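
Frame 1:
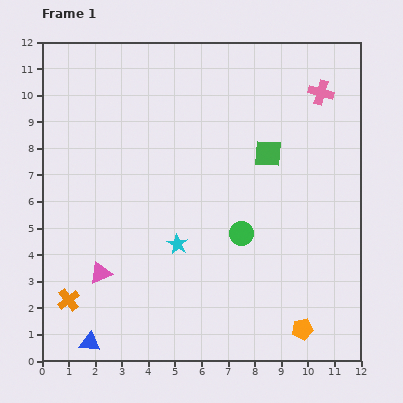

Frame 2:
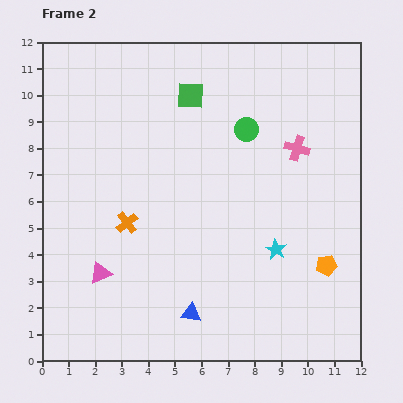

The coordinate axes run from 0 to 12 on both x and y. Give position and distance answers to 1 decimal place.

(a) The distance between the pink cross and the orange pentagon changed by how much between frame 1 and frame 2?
-4.4

Distance in frame 1: 8.9. Distance in frame 2: 4.5.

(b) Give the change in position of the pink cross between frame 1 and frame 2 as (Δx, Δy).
(-0.9, -2.1)

The pink cross was at (10.5, 10.1) in frame 1 and (9.6, 8.0) in frame 2.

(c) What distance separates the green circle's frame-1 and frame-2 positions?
3.9

The green circle moved from (7.5, 4.8) to (7.7, 8.7), a distance of √(0.2² + 3.9²) ≈ 3.9.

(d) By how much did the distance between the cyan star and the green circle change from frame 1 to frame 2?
+2.2

Distance in frame 1: 2.4. Distance in frame 2: 4.6.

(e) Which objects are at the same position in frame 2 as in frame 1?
the pink triangle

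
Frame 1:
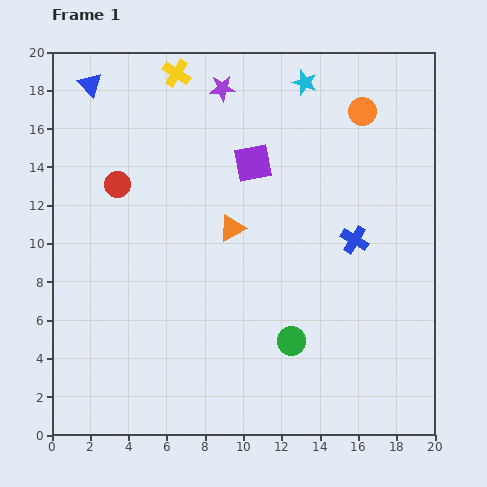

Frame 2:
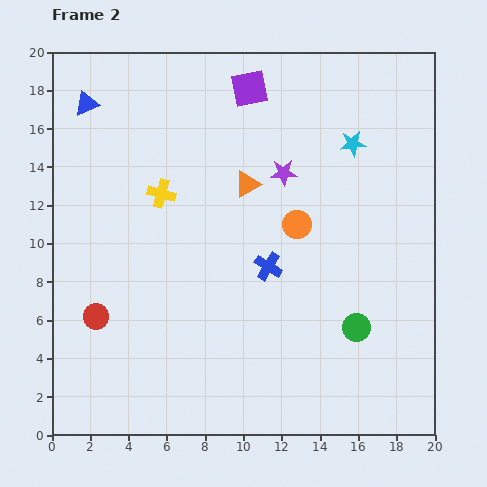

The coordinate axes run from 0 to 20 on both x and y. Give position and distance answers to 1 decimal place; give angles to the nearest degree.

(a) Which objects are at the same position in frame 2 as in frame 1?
none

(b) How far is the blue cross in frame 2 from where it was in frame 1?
4.7

The blue cross moved from (15.8, 10.2) to (11.3, 8.8), a distance of √(4.5² + 1.4²) ≈ 4.7.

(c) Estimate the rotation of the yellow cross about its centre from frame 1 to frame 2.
18° counter-clockwise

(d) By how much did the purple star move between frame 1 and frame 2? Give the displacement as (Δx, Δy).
(3.2, -4.4)

The purple star was at (8.9, 18.1) in frame 1 and (12.1, 13.7) in frame 2.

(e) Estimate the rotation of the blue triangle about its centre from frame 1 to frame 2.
52° clockwise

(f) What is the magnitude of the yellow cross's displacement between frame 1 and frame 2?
6.4

The yellow cross moved from (6.5, 18.9) to (5.7, 12.6), a distance of √(0.8² + 6.3²) ≈ 6.4.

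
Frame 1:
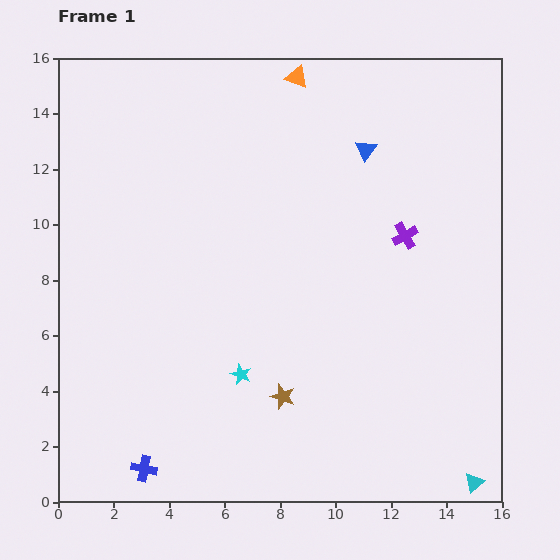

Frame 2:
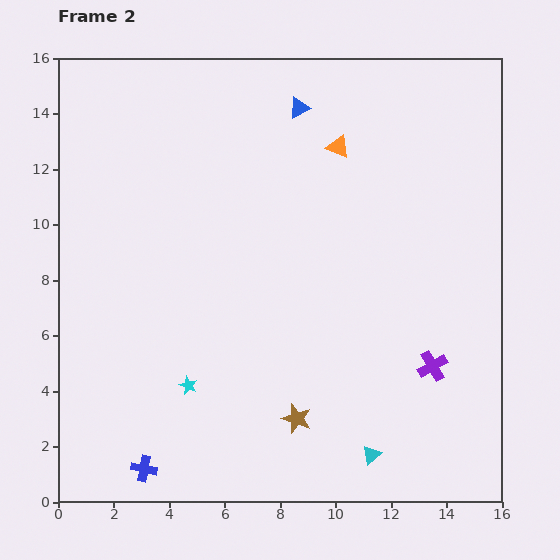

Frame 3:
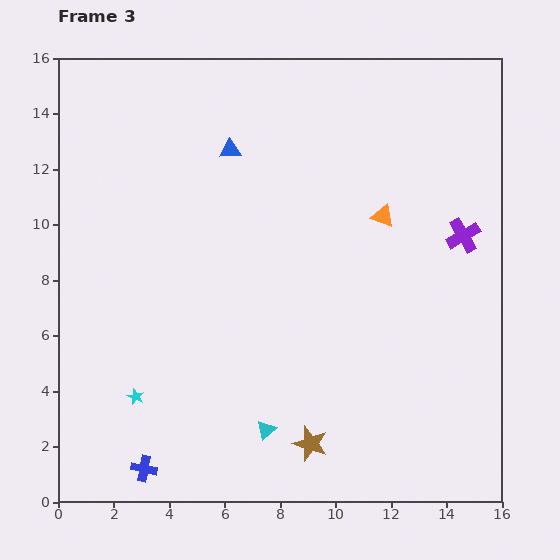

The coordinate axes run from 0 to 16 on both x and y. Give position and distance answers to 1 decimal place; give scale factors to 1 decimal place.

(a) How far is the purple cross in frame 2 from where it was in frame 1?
4.8

The purple cross moved from (12.5, 9.6) to (13.5, 4.9), a distance of √(1.0² + 4.7²) ≈ 4.8.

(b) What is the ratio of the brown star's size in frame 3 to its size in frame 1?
1.4×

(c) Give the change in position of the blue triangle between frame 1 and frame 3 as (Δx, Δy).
(-4.9, 0.0)

The blue triangle was at (11.1, 12.7) in frame 1 and (6.2, 12.7) in frame 3.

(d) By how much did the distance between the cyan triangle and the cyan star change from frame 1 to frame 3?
-4.4

Distance in frame 1: 9.3. Distance in frame 3: 4.9.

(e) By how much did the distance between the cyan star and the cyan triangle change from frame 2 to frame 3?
-2.2

Distance in frame 2: 7.1. Distance in frame 3: 4.9.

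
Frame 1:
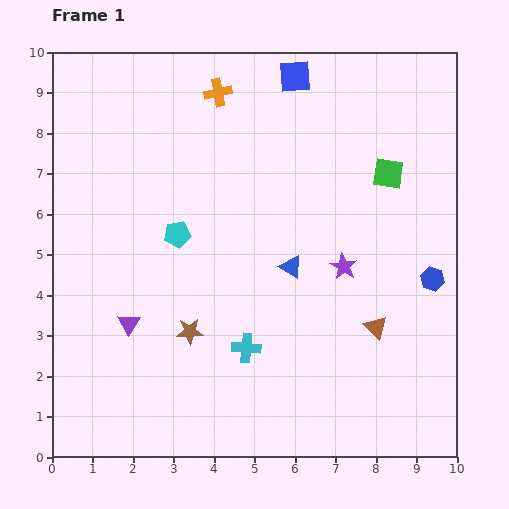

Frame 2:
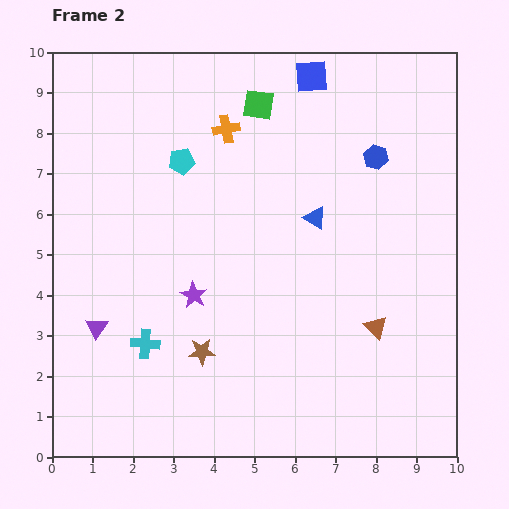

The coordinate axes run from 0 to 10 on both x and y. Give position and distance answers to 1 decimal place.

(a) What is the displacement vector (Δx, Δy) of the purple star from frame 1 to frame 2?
(-3.7, -0.7)

The purple star was at (7.2, 4.7) in frame 1 and (3.5, 4.0) in frame 2.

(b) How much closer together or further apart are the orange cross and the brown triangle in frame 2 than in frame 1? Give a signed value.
-0.9

Distance in frame 1: 7.0. Distance in frame 2: 6.1.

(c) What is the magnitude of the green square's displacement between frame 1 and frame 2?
3.6

The green square moved from (8.3, 7.0) to (5.1, 8.7), a distance of √(3.2² + 1.7²) ≈ 3.6.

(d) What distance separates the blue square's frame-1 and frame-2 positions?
0.4

The blue square moved from (6.0, 9.4) to (6.4, 9.4), a distance of √(0.4² + 0.0²) ≈ 0.4.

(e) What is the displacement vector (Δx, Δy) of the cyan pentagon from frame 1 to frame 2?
(0.1, 1.8)

The cyan pentagon was at (3.1, 5.5) in frame 1 and (3.2, 7.3) in frame 2.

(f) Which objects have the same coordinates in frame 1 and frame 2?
the brown triangle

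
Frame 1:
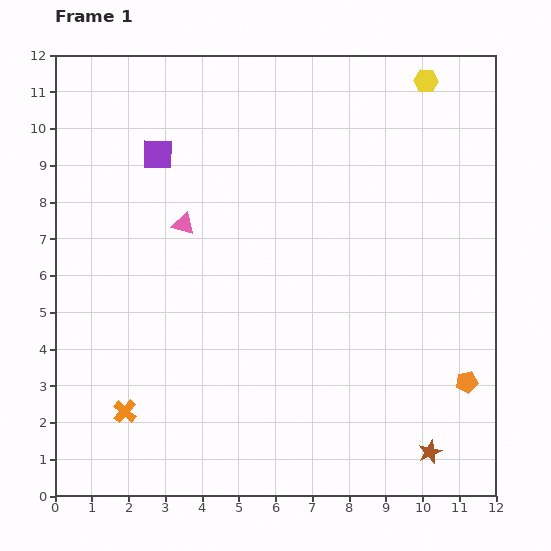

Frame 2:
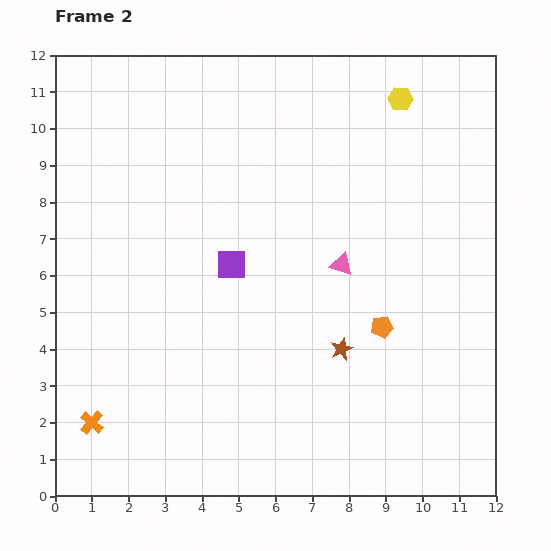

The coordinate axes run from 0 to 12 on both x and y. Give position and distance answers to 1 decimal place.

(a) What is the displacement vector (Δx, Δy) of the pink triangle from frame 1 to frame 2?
(4.3, -1.1)

The pink triangle was at (3.5, 7.4) in frame 1 and (7.8, 6.3) in frame 2.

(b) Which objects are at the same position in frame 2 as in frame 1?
none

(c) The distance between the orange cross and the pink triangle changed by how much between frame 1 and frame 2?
+2.7

Distance in frame 1: 5.3. Distance in frame 2: 8.0.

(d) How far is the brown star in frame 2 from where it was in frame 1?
3.7

The brown star moved from (10.2, 1.2) to (7.8, 4.0), a distance of √(2.4² + 2.8²) ≈ 3.7.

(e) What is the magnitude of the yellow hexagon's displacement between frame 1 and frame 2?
0.9

The yellow hexagon moved from (10.1, 11.3) to (9.4, 10.8), a distance of √(0.7² + 0.5²) ≈ 0.9.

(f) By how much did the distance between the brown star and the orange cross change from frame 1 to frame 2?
-1.3

Distance in frame 1: 8.4. Distance in frame 2: 7.1.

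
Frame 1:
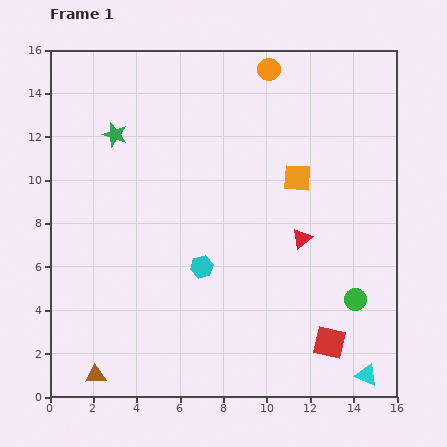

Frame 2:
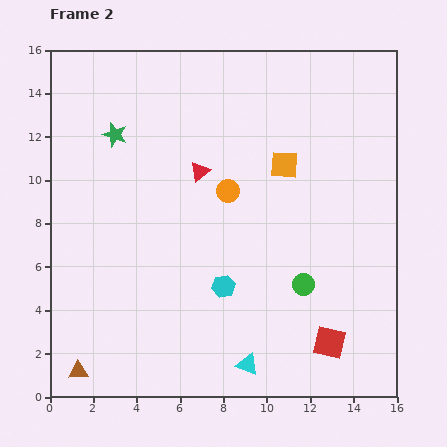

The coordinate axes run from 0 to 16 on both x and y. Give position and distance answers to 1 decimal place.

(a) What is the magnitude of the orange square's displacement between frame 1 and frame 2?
0.8

The orange square moved from (11.4, 10.1) to (10.8, 10.7), a distance of √(0.6² + 0.6²) ≈ 0.8.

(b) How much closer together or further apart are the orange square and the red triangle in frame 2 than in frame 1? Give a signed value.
+1.1

Distance in frame 1: 2.8. Distance in frame 2: 3.9.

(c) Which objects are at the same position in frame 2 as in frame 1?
the green star, the red square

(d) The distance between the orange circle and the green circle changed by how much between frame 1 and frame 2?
-5.8

Distance in frame 1: 11.3. Distance in frame 2: 5.5.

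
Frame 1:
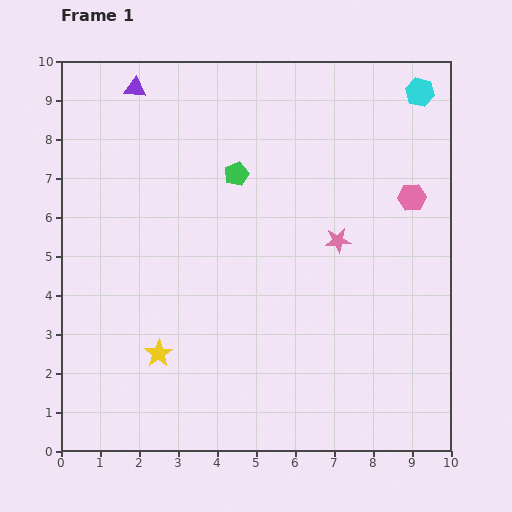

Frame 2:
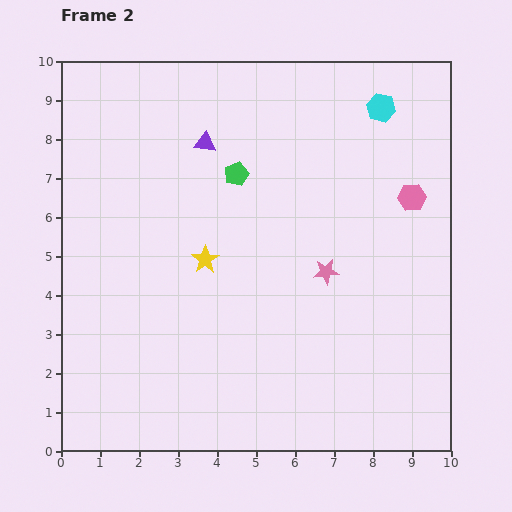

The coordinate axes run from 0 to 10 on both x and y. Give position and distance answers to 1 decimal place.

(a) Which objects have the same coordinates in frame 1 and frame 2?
the green pentagon, the pink hexagon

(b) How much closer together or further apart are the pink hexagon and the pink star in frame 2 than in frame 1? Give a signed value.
+0.7

Distance in frame 1: 2.2. Distance in frame 2: 2.9.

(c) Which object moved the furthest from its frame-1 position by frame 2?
the yellow star

(moved 2.7; next 2.3)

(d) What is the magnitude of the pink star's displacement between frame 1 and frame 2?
0.9

The pink star moved from (7.1, 5.4) to (6.8, 4.6), a distance of √(0.3² + 0.8²) ≈ 0.9.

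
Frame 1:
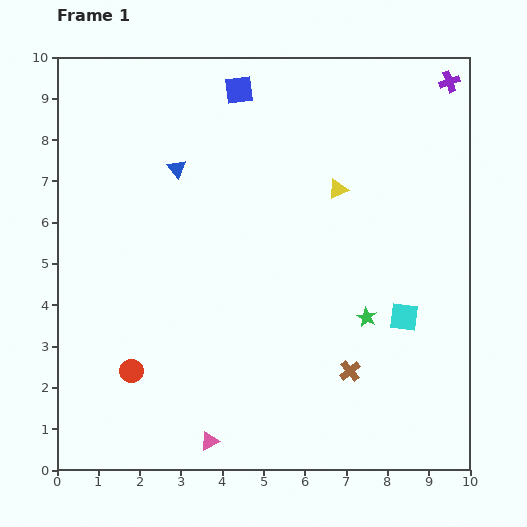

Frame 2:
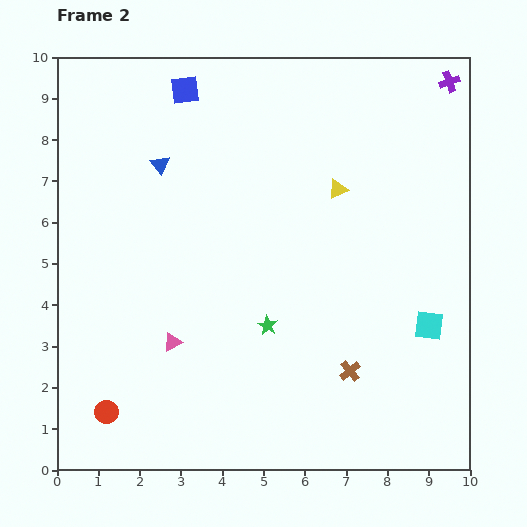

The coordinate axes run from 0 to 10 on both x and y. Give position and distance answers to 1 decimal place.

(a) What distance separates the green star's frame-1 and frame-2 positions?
2.4

The green star moved from (7.5, 3.7) to (5.1, 3.5), a distance of √(2.4² + 0.2²) ≈ 2.4.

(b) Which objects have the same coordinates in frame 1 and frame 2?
the brown cross, the purple cross, the yellow triangle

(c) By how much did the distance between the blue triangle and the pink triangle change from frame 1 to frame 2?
-2.3

Distance in frame 1: 6.6. Distance in frame 2: 4.3.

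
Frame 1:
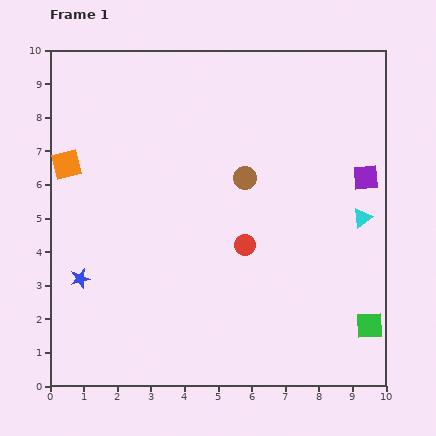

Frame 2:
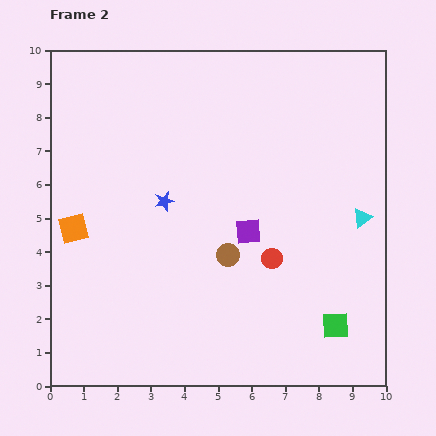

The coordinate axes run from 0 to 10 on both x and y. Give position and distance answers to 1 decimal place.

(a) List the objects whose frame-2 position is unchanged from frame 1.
the cyan triangle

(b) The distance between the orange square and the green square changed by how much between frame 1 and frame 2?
-1.9

Distance in frame 1: 10.2. Distance in frame 2: 8.3.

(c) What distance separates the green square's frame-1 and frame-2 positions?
1.0

The green square moved from (9.5, 1.8) to (8.5, 1.8), a distance of √(1.0² + 0.0²) ≈ 1.0.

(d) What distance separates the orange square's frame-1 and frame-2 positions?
1.9

The orange square moved from (0.5, 6.6) to (0.7, 4.7), a distance of √(0.2² + 1.9²) ≈ 1.9.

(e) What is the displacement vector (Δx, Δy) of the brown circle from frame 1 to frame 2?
(-0.5, -2.3)

The brown circle was at (5.8, 6.2) in frame 1 and (5.3, 3.9) in frame 2.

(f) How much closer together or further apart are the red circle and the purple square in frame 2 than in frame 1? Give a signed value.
-3.0

Distance in frame 1: 4.1. Distance in frame 2: 1.1.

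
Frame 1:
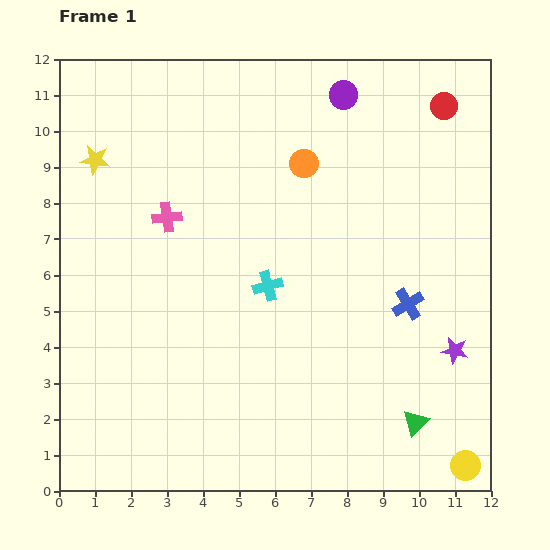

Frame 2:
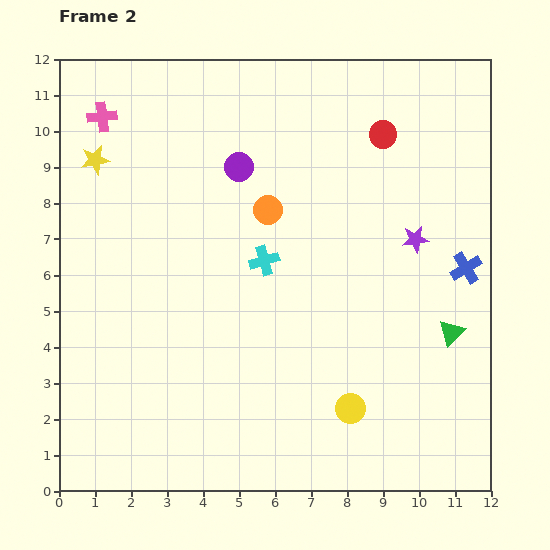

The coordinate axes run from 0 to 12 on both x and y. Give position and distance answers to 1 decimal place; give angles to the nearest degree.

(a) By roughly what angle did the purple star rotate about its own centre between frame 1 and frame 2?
18° counter-clockwise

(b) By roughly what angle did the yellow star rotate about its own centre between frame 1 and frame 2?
20° counter-clockwise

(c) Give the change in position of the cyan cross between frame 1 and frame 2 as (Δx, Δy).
(-0.1, 0.7)

The cyan cross was at (5.8, 5.7) in frame 1 and (5.7, 6.4) in frame 2.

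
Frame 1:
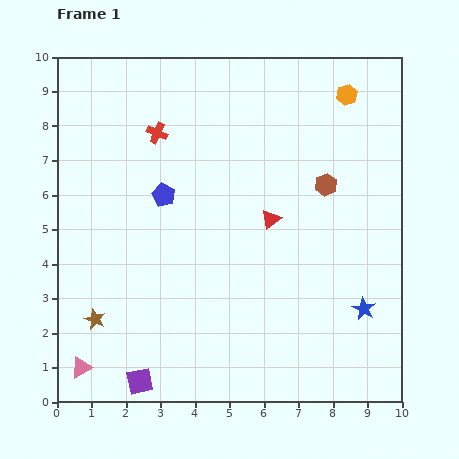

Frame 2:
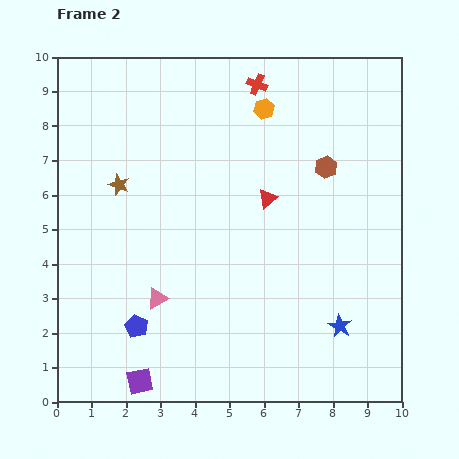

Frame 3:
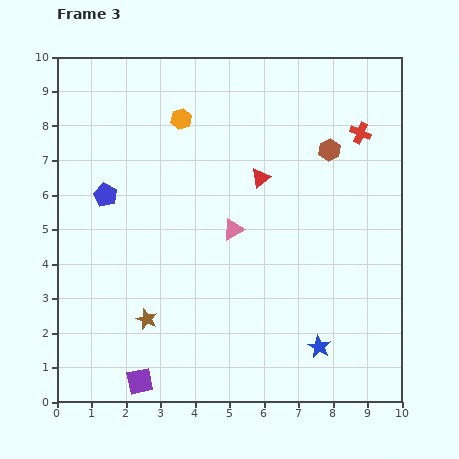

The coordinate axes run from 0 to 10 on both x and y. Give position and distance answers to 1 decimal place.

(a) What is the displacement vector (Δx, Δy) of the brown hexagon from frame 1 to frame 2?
(0.0, 0.5)

The brown hexagon was at (7.8, 6.3) in frame 1 and (7.8, 6.8) in frame 2.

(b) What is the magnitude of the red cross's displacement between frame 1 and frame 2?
3.2

The red cross moved from (2.9, 7.8) to (5.8, 9.2), a distance of √(2.9² + 1.4²) ≈ 3.2.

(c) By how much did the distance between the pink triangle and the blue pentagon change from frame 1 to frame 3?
-1.7

Distance in frame 1: 5.5. Distance in frame 3: 3.8.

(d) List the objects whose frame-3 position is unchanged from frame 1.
the purple square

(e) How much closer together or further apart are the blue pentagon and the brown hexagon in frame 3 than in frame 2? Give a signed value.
-0.6

Distance in frame 2: 7.2. Distance in frame 3: 6.6.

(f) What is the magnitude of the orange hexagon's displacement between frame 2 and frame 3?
2.4

The orange hexagon moved from (6.0, 8.5) to (3.6, 8.2), a distance of √(2.4² + 0.3²) ≈ 2.4.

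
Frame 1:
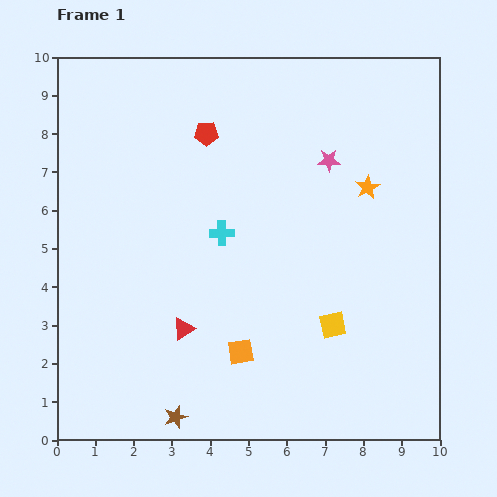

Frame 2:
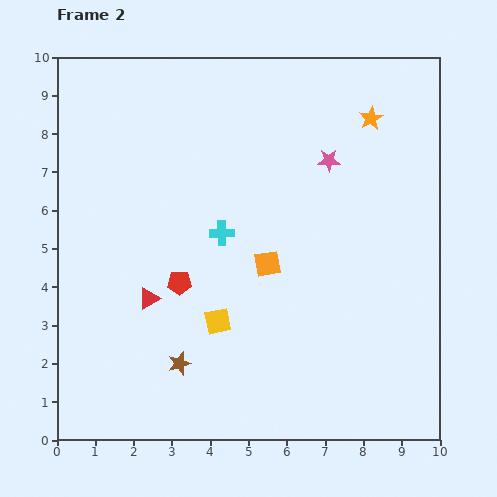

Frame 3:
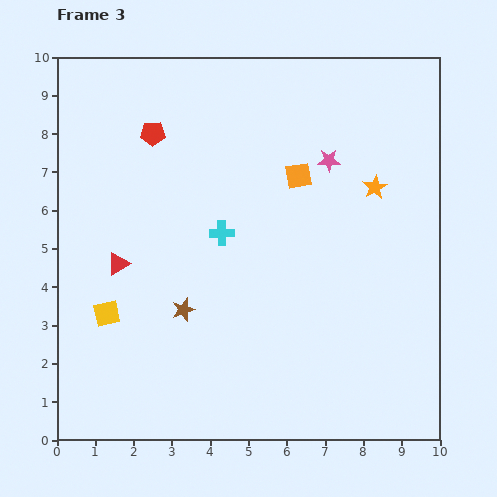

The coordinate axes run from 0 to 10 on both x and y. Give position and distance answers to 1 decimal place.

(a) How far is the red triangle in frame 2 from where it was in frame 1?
1.2

The red triangle moved from (3.3, 2.9) to (2.4, 3.7), a distance of √(0.9² + 0.8²) ≈ 1.2.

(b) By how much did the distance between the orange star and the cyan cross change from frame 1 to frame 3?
+0.2

Distance in frame 1: 4.0. Distance in frame 3: 4.2.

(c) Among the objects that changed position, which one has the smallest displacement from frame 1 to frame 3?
the orange star

(moved 0.2)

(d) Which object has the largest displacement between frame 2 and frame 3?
the red pentagon

(moved 4.0; next 2.9)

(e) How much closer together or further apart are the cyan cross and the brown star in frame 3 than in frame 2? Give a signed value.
-1.4

Distance in frame 2: 3.6. Distance in frame 3: 2.2.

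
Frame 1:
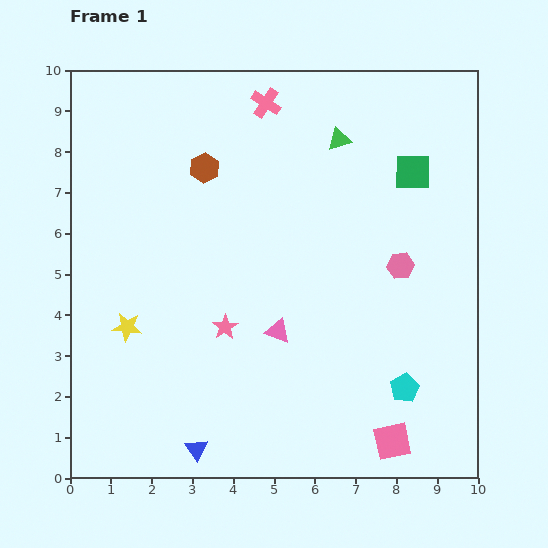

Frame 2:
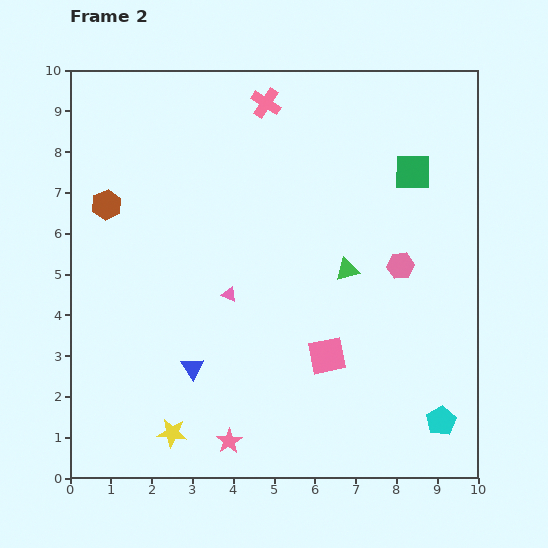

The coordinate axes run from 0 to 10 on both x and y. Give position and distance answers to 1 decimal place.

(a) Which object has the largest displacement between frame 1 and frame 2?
the green triangle

(moved 3.2; next 2.8)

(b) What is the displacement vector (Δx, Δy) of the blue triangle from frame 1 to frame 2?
(-0.1, 2.0)

The blue triangle was at (3.1, 0.7) in frame 1 and (3.0, 2.7) in frame 2.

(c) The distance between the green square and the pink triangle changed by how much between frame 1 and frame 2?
+0.3

Distance in frame 1: 5.1. Distance in frame 2: 5.4.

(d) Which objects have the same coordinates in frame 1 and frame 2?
the pink hexagon, the pink cross, the green square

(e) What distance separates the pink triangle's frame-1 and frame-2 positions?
1.5

The pink triangle moved from (5.1, 3.6) to (3.9, 4.5), a distance of √(1.2² + 0.9²) ≈ 1.5.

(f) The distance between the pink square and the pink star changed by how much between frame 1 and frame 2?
-1.8

Distance in frame 1: 5.0. Distance in frame 2: 3.2.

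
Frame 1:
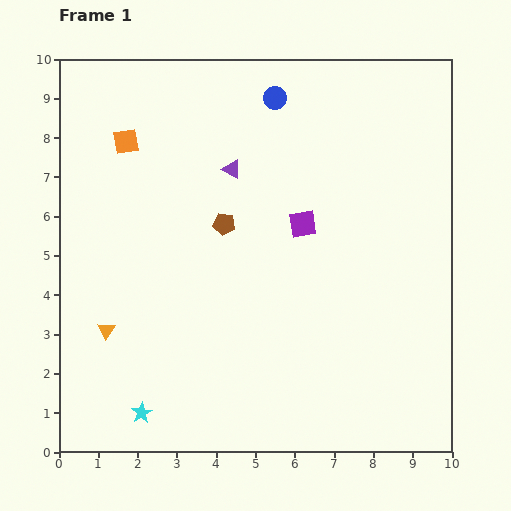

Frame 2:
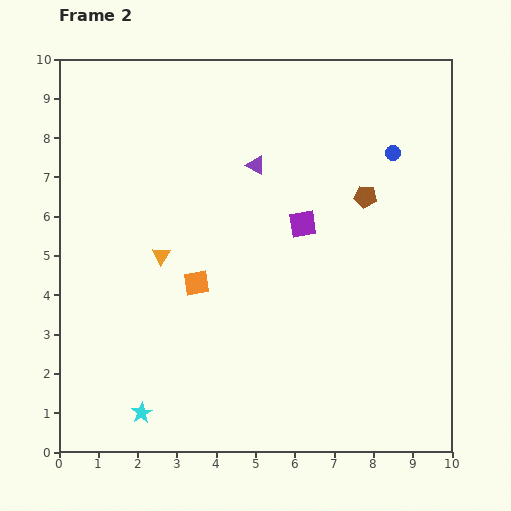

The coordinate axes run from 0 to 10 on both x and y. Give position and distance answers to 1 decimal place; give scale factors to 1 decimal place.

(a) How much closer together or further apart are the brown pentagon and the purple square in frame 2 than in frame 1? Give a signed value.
-0.3

Distance in frame 1: 2.0. Distance in frame 2: 1.7.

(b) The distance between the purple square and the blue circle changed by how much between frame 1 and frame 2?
-0.4

Distance in frame 1: 3.3. Distance in frame 2: 2.9.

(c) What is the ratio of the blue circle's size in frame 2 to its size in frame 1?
0.7×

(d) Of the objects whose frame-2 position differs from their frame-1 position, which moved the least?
the purple triangle

(moved 0.6)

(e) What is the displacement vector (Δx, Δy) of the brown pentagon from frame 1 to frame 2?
(3.6, 0.7)

The brown pentagon was at (4.2, 5.8) in frame 1 and (7.8, 6.5) in frame 2.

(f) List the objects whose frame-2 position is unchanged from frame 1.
the purple square, the cyan star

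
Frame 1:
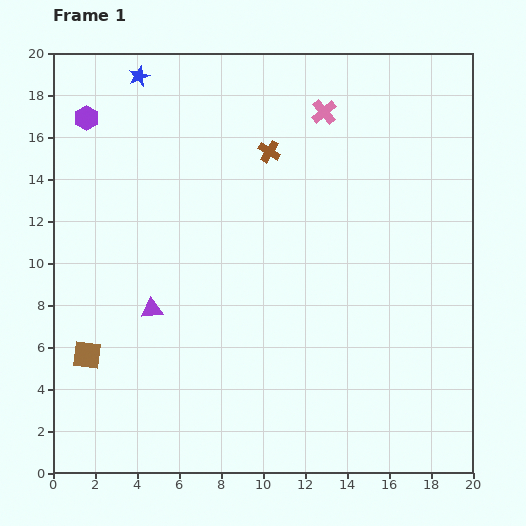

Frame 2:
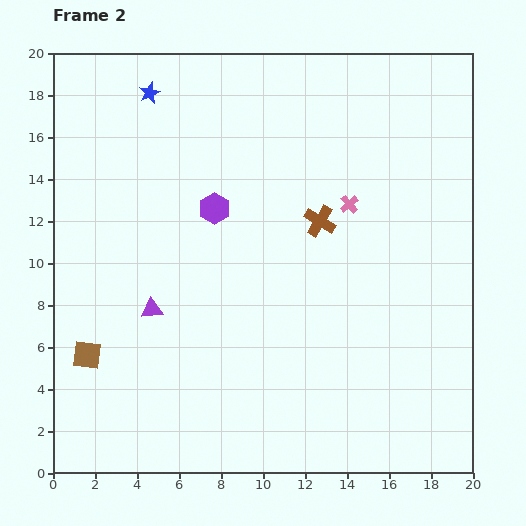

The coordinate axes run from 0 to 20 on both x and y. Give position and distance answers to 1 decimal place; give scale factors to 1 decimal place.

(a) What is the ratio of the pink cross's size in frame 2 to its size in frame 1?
0.7×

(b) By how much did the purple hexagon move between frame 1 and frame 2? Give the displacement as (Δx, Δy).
(6.1, -4.3)

The purple hexagon was at (1.6, 16.9) in frame 1 and (7.7, 12.6) in frame 2.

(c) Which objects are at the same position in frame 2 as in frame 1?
the purple triangle, the brown square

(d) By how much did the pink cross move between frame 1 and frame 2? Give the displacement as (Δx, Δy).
(1.2, -4.4)

The pink cross was at (12.9, 17.2) in frame 1 and (14.1, 12.8) in frame 2.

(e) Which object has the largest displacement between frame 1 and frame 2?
the purple hexagon

(moved 7.5; next 4.6)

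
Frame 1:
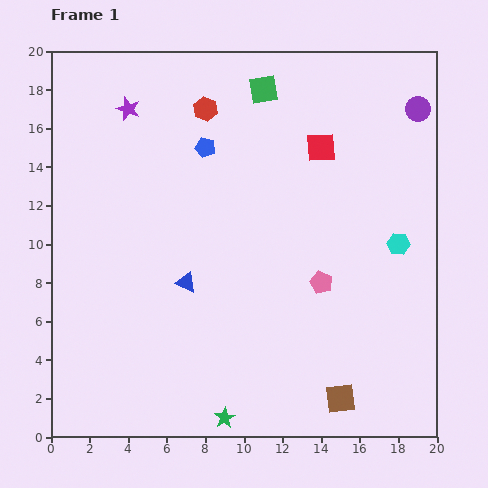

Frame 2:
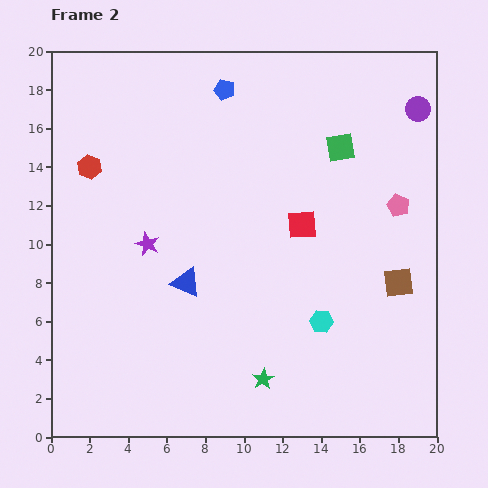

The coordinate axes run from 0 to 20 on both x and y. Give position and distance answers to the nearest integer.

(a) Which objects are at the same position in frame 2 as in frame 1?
the blue triangle, the purple circle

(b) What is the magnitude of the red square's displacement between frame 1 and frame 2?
4

The red square moved from (14, 15) to (13, 11), a distance of √(1² + 4²) ≈ 4.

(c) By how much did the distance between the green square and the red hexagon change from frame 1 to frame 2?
+10

Distance in frame 1: 3. Distance in frame 2: 13.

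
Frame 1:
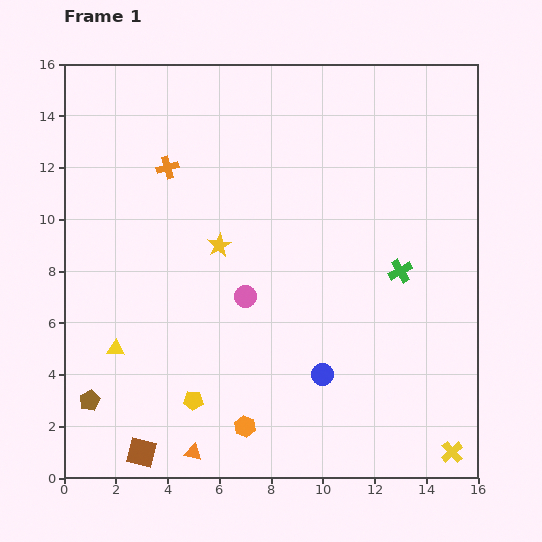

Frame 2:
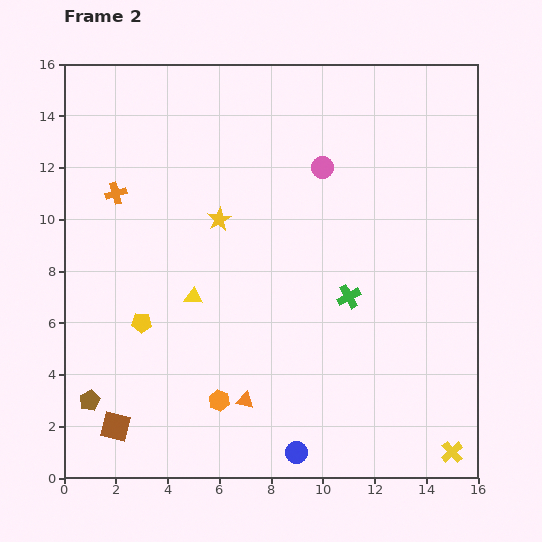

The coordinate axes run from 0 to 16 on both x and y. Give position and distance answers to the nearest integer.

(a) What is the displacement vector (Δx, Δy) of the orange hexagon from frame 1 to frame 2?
(-1, 1)

The orange hexagon was at (7, 2) in frame 1 and (6, 3) in frame 2.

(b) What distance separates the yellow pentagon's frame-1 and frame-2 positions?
4

The yellow pentagon moved from (5, 3) to (3, 6), a distance of √(2² + 3²) ≈ 4.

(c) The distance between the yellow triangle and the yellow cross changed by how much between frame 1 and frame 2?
-2

Distance in frame 1: 14. Distance in frame 2: 12.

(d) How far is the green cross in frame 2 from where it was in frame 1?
2

The green cross moved from (13, 8) to (11, 7), a distance of √(2² + 1²) ≈ 2.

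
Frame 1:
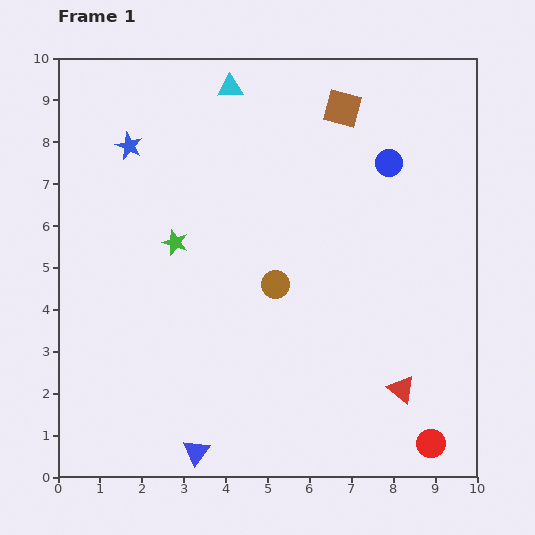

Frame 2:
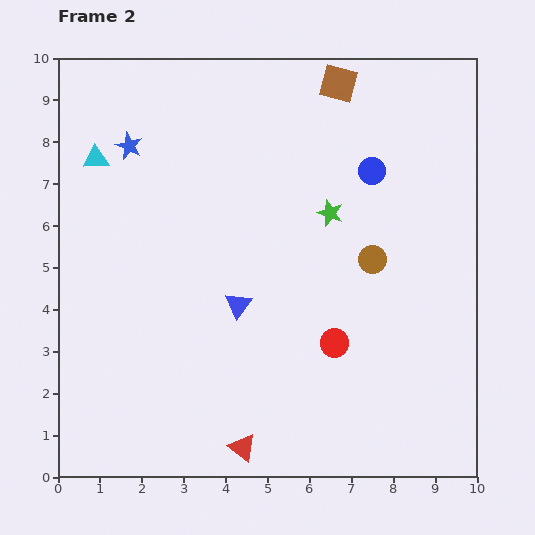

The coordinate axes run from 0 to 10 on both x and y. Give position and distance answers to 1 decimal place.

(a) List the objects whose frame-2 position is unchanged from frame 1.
the blue star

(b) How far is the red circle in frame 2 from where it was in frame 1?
3.3

The red circle moved from (8.9, 0.8) to (6.6, 3.2), a distance of √(2.3² + 2.4²) ≈ 3.3.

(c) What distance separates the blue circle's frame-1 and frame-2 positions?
0.4

The blue circle moved from (7.9, 7.5) to (7.5, 7.3), a distance of √(0.4² + 0.2²) ≈ 0.4.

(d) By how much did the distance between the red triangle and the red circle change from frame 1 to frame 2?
+1.8

Distance in frame 1: 1.5. Distance in frame 2: 3.3.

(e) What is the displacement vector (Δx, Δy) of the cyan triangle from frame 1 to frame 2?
(-3.2, -1.7)

The cyan triangle was at (4.1, 9.3) in frame 1 and (0.9, 7.6) in frame 2.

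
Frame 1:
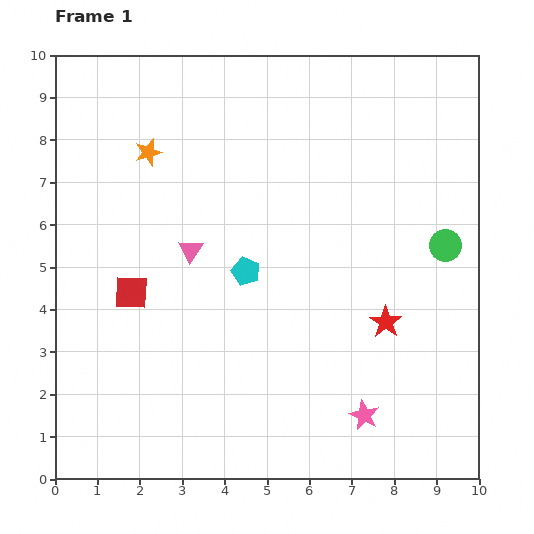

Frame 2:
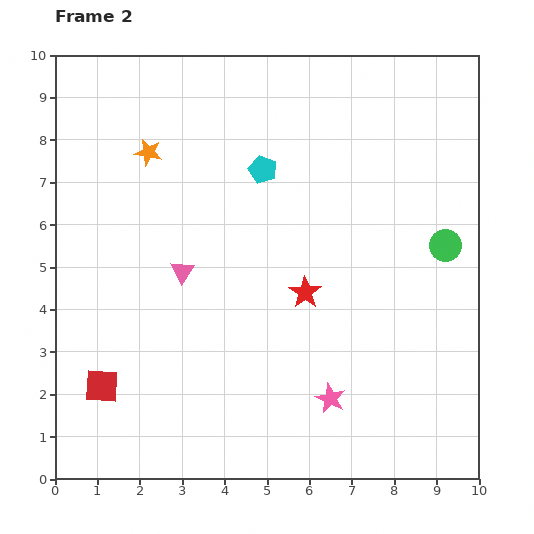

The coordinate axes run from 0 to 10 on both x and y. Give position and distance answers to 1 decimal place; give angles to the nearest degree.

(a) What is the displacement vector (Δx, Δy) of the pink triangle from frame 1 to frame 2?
(-0.2, -0.5)

The pink triangle was at (3.2, 5.4) in frame 1 and (3.0, 4.9) in frame 2.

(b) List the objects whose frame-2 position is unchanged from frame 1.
the orange star, the green circle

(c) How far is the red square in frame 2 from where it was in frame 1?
2.3

The red square moved from (1.8, 4.4) to (1.1, 2.2), a distance of √(0.7² + 2.2²) ≈ 2.3.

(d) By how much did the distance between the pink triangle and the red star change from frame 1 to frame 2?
-2.0

Distance in frame 1: 4.9. Distance in frame 2: 2.9.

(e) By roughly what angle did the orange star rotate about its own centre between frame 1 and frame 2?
27° clockwise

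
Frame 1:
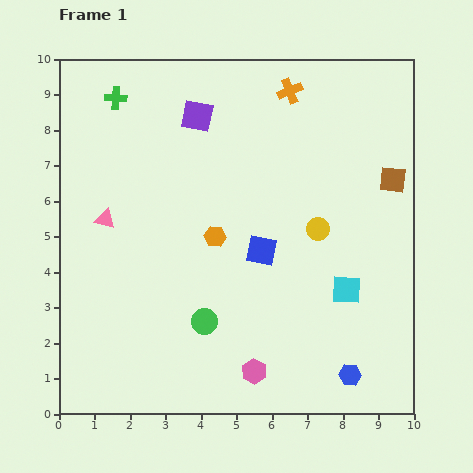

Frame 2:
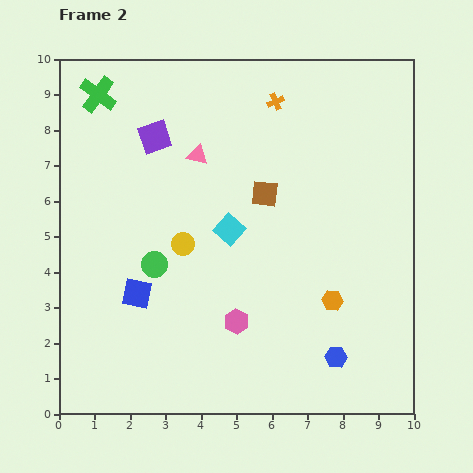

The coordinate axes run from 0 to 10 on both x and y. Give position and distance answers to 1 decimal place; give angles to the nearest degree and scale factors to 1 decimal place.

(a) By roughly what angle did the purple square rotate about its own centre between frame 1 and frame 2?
31° counter-clockwise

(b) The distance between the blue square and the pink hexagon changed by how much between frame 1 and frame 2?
-0.5

Distance in frame 1: 3.4. Distance in frame 2: 2.9.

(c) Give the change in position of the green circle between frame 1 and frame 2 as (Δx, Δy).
(-1.4, 1.6)

The green circle was at (4.1, 2.6) in frame 1 and (2.7, 4.2) in frame 2.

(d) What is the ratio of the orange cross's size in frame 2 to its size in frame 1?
0.7×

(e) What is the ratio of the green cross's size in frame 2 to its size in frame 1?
1.7×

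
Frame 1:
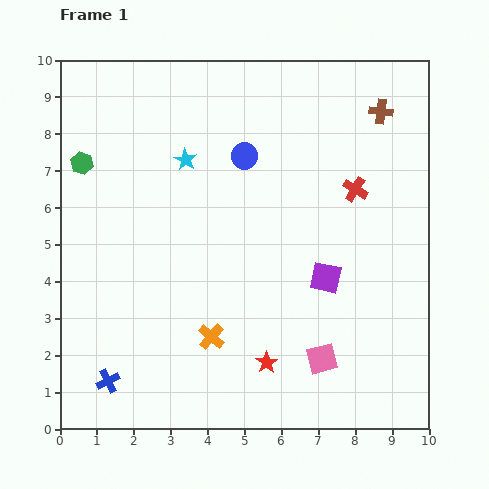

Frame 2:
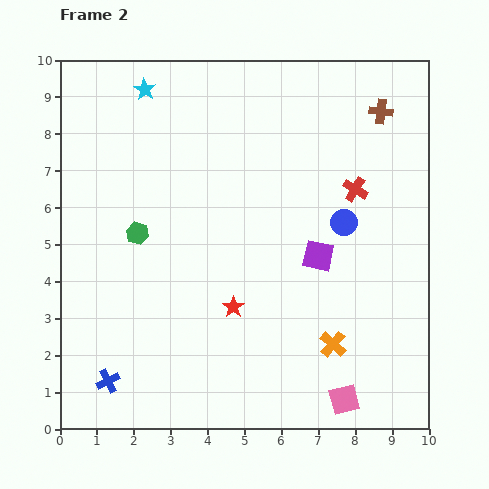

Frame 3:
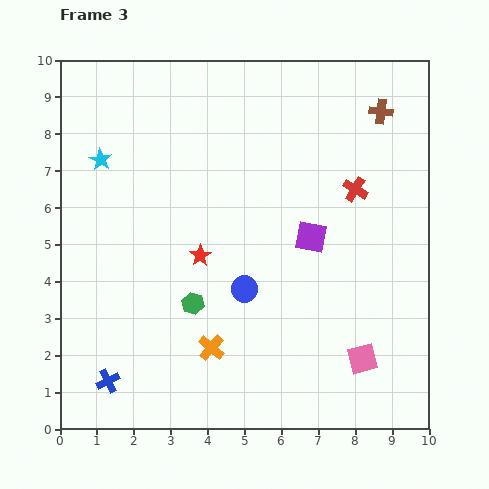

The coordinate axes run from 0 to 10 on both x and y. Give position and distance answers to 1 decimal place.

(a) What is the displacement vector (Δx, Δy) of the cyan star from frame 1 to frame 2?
(-1.1, 1.9)

The cyan star was at (3.4, 7.3) in frame 1 and (2.3, 9.2) in frame 2.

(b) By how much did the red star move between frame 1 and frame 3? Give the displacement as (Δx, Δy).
(-1.8, 2.9)

The red star was at (5.6, 1.8) in frame 1 and (3.8, 4.7) in frame 3.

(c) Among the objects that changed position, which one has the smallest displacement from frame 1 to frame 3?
the orange cross

(moved 0.3)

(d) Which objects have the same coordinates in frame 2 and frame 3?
the red cross, the blue cross, the brown cross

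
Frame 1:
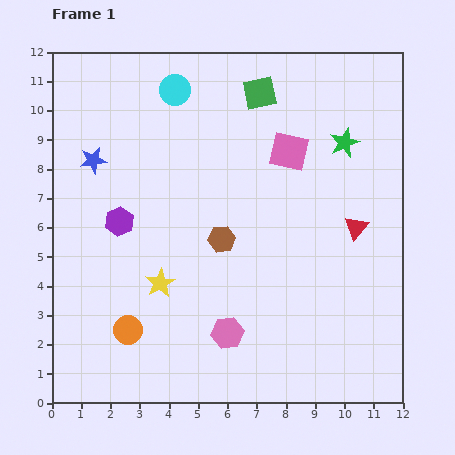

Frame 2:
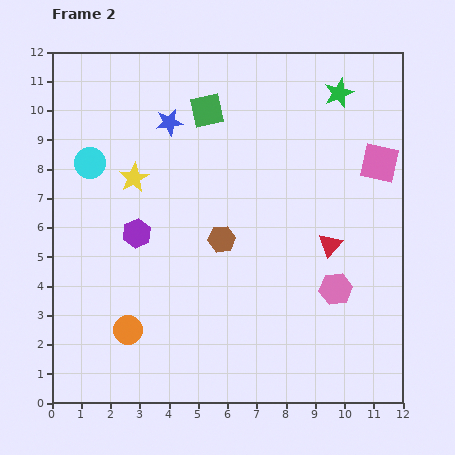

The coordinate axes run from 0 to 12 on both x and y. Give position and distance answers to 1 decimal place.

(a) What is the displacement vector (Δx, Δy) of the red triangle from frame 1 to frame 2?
(-0.9, -0.6)

The red triangle was at (10.4, 6.0) in frame 1 and (9.5, 5.4) in frame 2.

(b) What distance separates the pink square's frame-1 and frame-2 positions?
3.1

The pink square moved from (8.1, 8.6) to (11.2, 8.2), a distance of √(3.1² + 0.4²) ≈ 3.1.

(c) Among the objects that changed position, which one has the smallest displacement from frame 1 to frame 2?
the purple hexagon

(moved 0.7)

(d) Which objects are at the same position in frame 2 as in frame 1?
the orange circle, the brown hexagon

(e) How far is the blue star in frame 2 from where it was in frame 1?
2.9

The blue star moved from (1.4, 8.3) to (4.0, 9.6), a distance of √(2.6² + 1.3²) ≈ 2.9.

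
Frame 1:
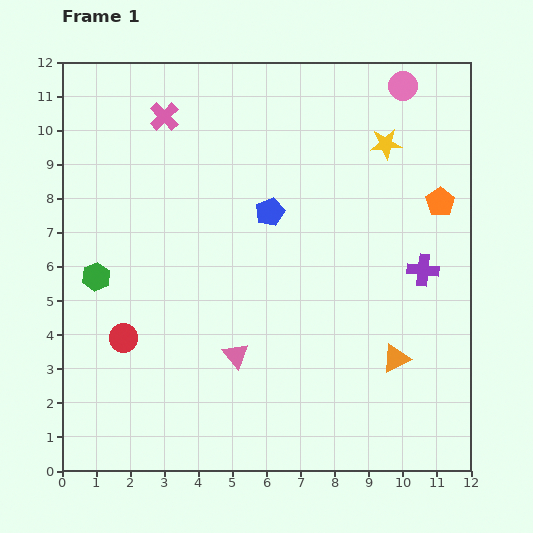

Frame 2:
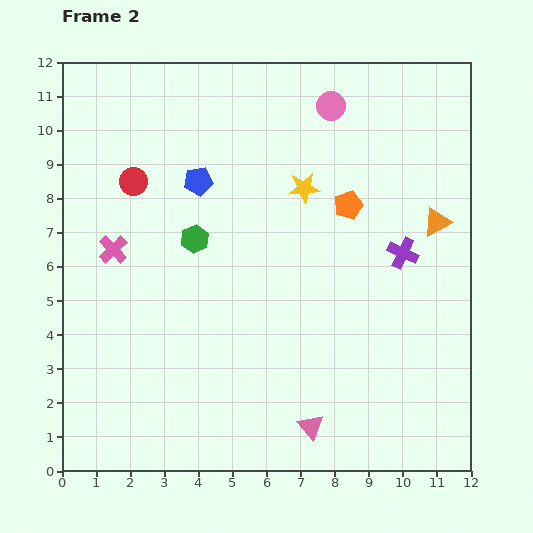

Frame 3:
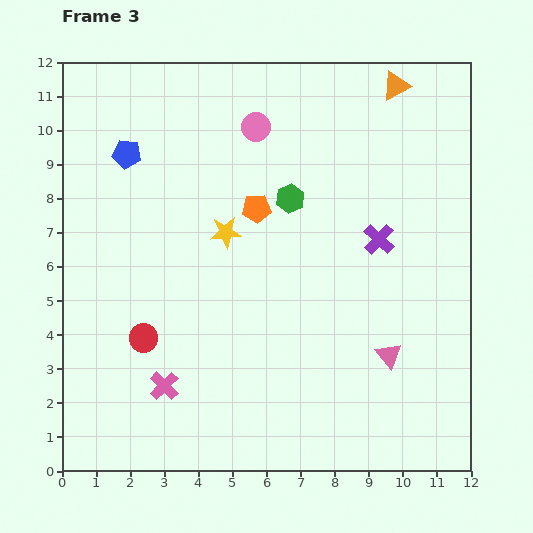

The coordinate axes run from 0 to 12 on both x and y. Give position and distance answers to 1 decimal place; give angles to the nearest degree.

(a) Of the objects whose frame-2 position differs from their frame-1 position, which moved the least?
the purple cross

(moved 0.8)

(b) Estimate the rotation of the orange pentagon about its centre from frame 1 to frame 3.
31° clockwise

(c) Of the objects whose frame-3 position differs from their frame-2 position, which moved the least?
the purple cross

(moved 0.8)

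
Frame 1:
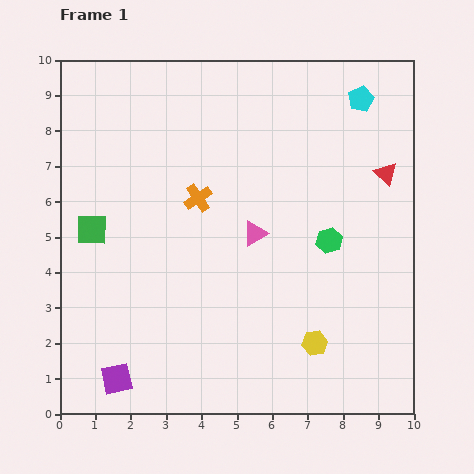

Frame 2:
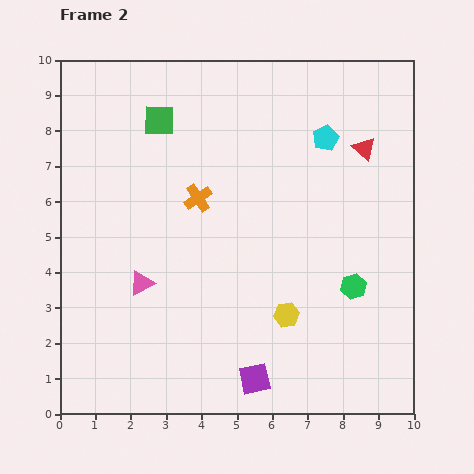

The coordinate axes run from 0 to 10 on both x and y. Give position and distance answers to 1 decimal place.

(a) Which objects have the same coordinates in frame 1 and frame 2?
the orange cross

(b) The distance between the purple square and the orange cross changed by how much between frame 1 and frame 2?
-0.3

Distance in frame 1: 5.6. Distance in frame 2: 5.3.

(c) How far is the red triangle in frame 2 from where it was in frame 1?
0.9

The red triangle moved from (9.2, 6.8) to (8.6, 7.5), a distance of √(0.6² + 0.7²) ≈ 0.9.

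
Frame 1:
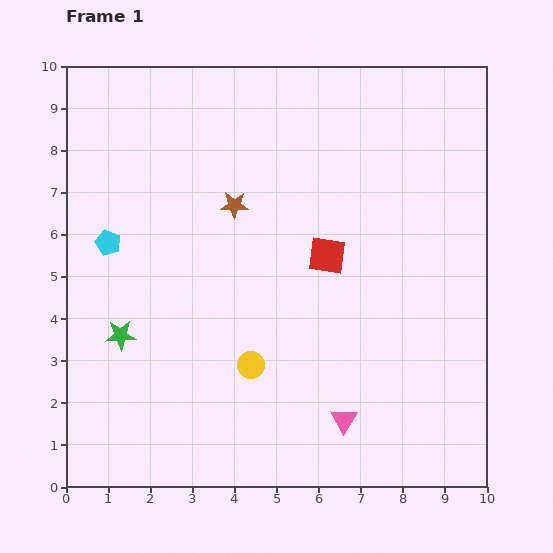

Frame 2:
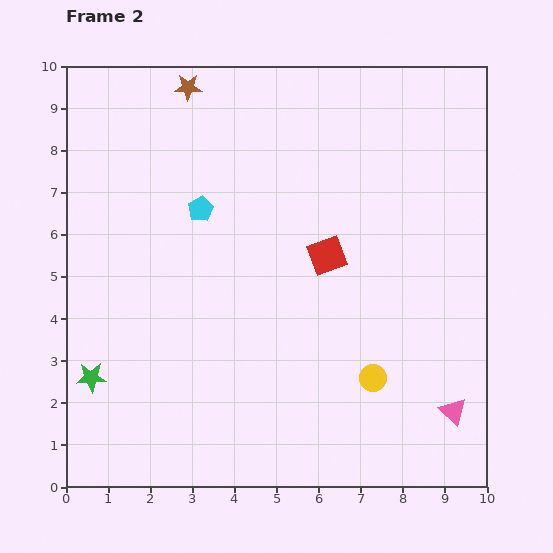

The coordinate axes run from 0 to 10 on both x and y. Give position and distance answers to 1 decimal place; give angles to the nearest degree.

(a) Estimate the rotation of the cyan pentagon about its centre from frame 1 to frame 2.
21° clockwise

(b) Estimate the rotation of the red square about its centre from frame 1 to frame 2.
30° counter-clockwise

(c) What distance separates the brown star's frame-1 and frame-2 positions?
3.0

The brown star moved from (4.0, 6.7) to (2.9, 9.5), a distance of √(1.1² + 2.8²) ≈ 3.0.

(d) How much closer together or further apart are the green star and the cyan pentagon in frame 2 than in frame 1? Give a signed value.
+2.6

Distance in frame 1: 2.2. Distance in frame 2: 4.8.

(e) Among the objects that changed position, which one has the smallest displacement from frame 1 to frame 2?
the green star

(moved 1.2)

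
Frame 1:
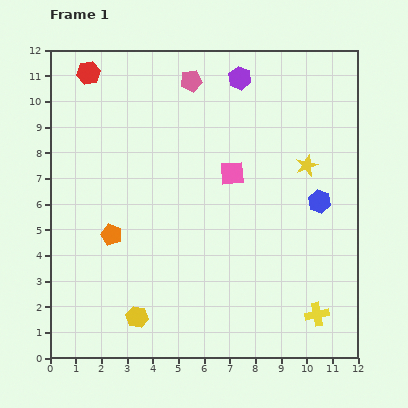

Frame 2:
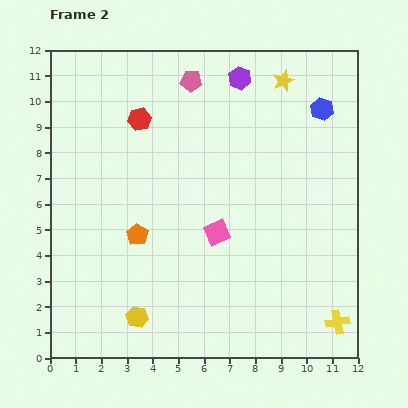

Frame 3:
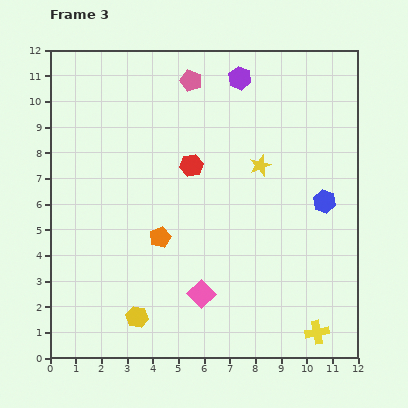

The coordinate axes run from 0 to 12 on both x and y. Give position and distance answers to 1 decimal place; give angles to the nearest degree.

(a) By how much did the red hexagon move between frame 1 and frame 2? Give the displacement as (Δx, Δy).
(2.0, -1.8)

The red hexagon was at (1.5, 11.1) in frame 1 and (3.5, 9.3) in frame 2.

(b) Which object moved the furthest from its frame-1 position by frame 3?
the red hexagon

(moved 5.4; next 4.9)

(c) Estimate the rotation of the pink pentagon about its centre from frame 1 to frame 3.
30° clockwise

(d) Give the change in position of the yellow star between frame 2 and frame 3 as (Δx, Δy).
(-0.9, -3.3)

The yellow star was at (9.1, 10.8) in frame 2 and (8.2, 7.5) in frame 3.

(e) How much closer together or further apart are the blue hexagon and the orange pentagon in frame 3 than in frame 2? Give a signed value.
-2.1

Distance in frame 2: 8.7. Distance in frame 3: 6.6.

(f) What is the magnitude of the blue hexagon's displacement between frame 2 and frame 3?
3.6

The blue hexagon moved from (10.6, 9.7) to (10.7, 6.1), a distance of √(0.1² + 3.6²) ≈ 3.6.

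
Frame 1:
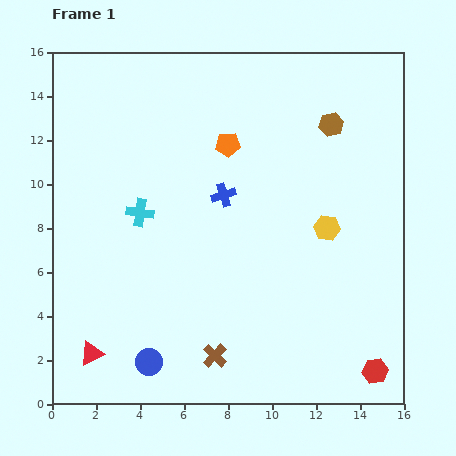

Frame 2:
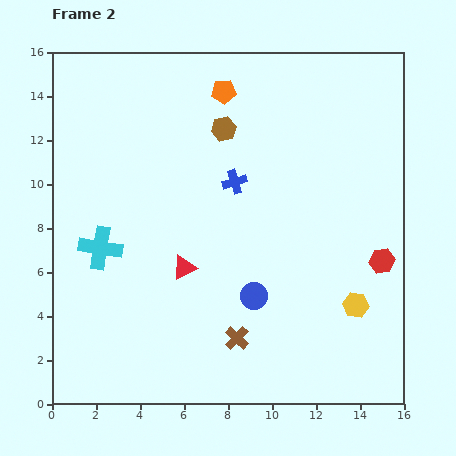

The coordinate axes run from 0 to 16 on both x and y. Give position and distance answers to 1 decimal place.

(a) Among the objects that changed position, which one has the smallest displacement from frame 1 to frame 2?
the blue cross

(moved 0.8)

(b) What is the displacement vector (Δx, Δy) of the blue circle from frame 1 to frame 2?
(4.8, 3.0)

The blue circle was at (4.4, 1.9) in frame 1 and (9.2, 4.9) in frame 2.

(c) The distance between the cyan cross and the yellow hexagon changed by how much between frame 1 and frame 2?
+3.4

Distance in frame 1: 8.5. Distance in frame 2: 11.9.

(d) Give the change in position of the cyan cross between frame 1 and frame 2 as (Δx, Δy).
(-1.8, -1.6)

The cyan cross was at (4.0, 8.7) in frame 1 and (2.2, 7.1) in frame 2.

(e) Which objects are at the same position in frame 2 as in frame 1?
none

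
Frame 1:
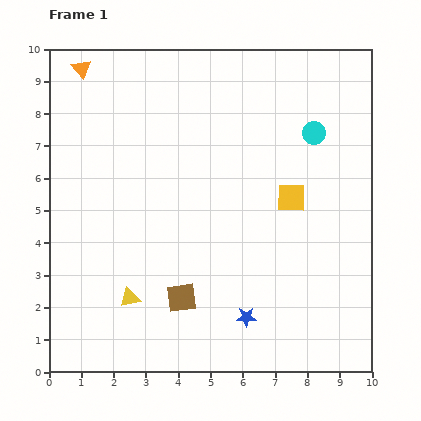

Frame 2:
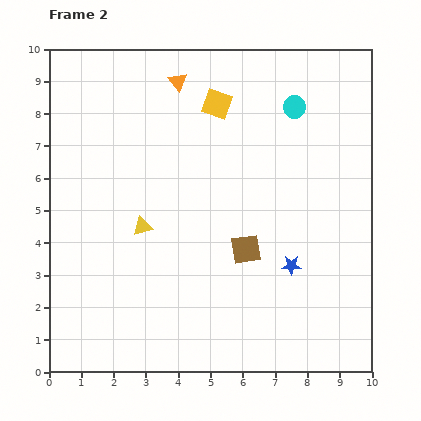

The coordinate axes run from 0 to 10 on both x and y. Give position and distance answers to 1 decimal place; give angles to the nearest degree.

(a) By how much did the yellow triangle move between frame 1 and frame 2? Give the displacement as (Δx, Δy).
(0.4, 2.2)

The yellow triangle was at (2.5, 2.3) in frame 1 and (2.9, 4.5) in frame 2.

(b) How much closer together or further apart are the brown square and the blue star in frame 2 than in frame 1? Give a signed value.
-0.6

Distance in frame 1: 2.1. Distance in frame 2: 1.5.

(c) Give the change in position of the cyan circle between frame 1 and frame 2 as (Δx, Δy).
(-0.6, 0.8)

The cyan circle was at (8.2, 7.4) in frame 1 and (7.6, 8.2) in frame 2.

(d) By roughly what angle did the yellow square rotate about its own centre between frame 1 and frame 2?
17° clockwise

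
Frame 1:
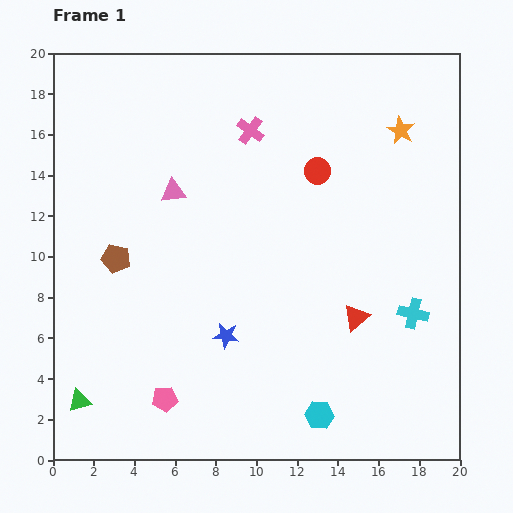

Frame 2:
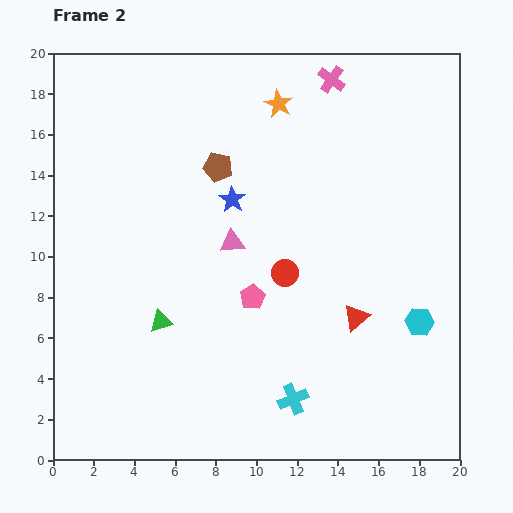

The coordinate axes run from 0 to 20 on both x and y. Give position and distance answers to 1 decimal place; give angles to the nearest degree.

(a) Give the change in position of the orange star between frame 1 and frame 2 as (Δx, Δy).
(-6.0, 1.3)

The orange star was at (17.1, 16.2) in frame 1 and (11.1, 17.5) in frame 2.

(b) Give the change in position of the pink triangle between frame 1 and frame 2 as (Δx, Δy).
(2.9, -2.5)

The pink triangle was at (5.9, 13.2) in frame 1 and (8.8, 10.7) in frame 2.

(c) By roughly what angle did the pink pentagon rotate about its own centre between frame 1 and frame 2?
23° counter-clockwise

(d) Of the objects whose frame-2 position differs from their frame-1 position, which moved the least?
the pink triangle

(moved 3.8)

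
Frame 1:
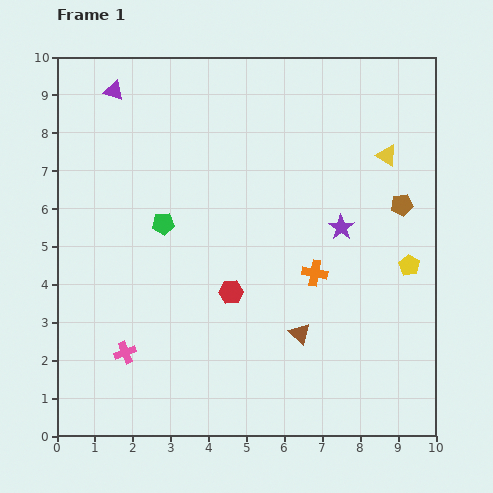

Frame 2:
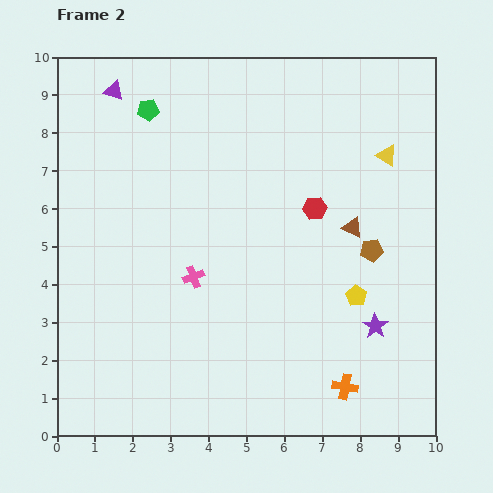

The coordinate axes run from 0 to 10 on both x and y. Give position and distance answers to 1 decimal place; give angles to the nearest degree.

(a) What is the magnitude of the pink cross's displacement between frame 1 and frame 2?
2.7

The pink cross moved from (1.8, 2.2) to (3.6, 4.2), a distance of √(1.8² + 2.0²) ≈ 2.7.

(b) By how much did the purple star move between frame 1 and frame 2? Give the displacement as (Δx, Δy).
(0.9, -2.6)

The purple star was at (7.5, 5.5) in frame 1 and (8.4, 2.9) in frame 2.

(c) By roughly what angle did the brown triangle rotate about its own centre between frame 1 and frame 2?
18° counter-clockwise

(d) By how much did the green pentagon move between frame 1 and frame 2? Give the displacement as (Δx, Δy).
(-0.4, 3.0)

The green pentagon was at (2.8, 5.6) in frame 1 and (2.4, 8.6) in frame 2.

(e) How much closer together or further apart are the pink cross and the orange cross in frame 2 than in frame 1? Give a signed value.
-0.5

Distance in frame 1: 5.4. Distance in frame 2: 4.9.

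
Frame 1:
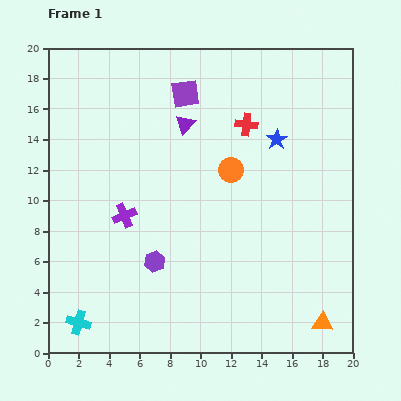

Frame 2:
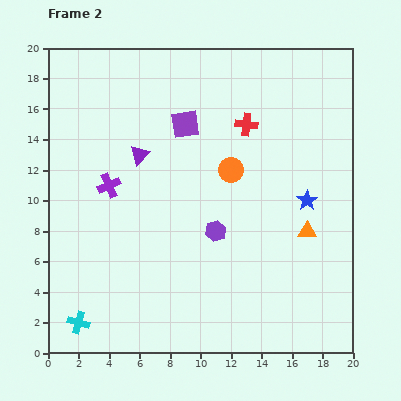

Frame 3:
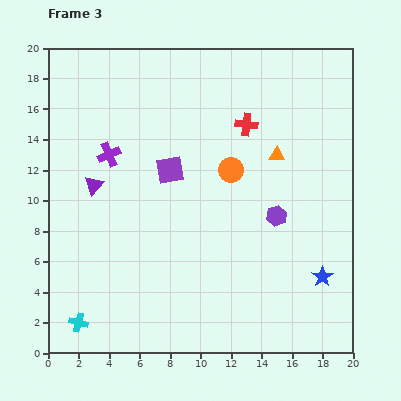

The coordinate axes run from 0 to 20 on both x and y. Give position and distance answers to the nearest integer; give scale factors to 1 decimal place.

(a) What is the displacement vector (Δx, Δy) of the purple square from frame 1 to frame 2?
(0, -2)

The purple square was at (9, 17) in frame 1 and (9, 15) in frame 2.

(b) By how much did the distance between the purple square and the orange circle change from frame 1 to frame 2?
-2

Distance in frame 1: 6. Distance in frame 2: 4.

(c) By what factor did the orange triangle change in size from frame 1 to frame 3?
0.8×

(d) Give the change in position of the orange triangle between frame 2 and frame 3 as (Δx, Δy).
(-2, 5)

The orange triangle was at (17, 8) in frame 2 and (15, 13) in frame 3.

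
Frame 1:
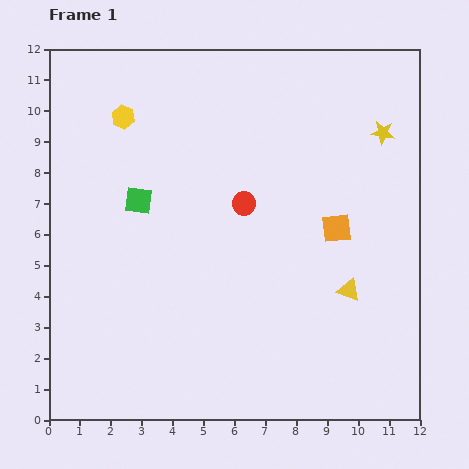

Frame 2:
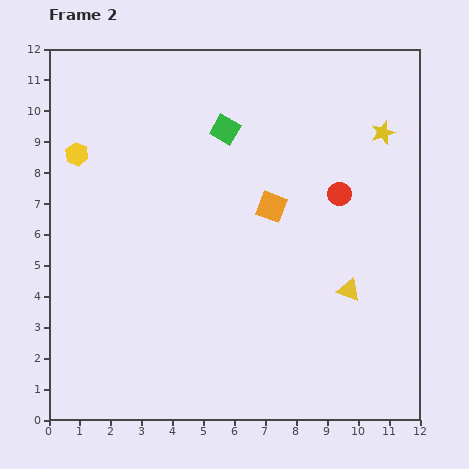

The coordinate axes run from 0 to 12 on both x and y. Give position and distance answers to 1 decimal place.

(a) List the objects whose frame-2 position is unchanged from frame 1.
the yellow triangle, the yellow star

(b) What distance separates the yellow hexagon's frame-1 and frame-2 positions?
1.9

The yellow hexagon moved from (2.4, 9.8) to (0.9, 8.6), a distance of √(1.5² + 1.2²) ≈ 1.9.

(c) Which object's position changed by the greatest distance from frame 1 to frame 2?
the green square

(moved 3.6; next 3.1)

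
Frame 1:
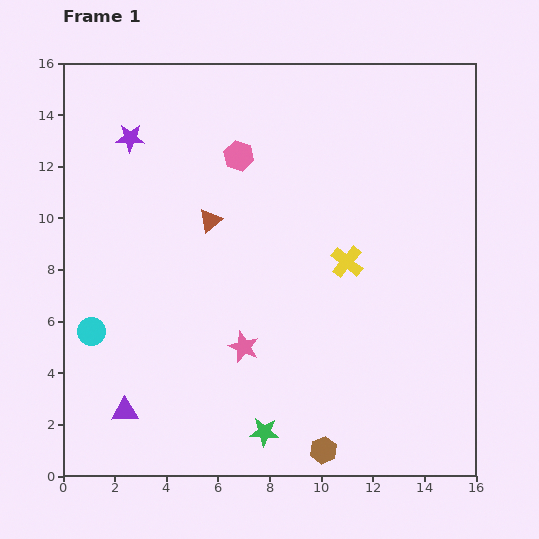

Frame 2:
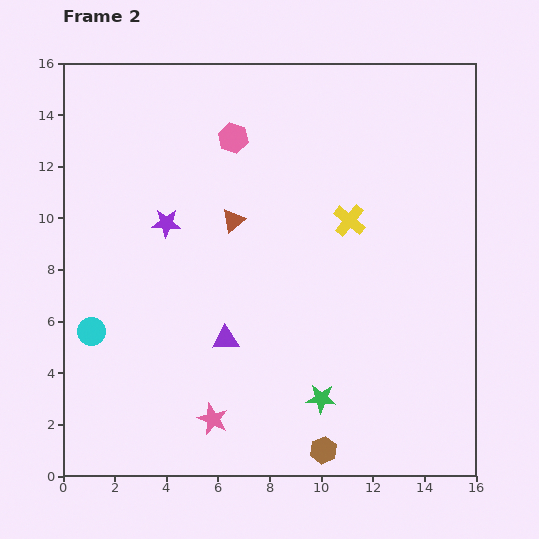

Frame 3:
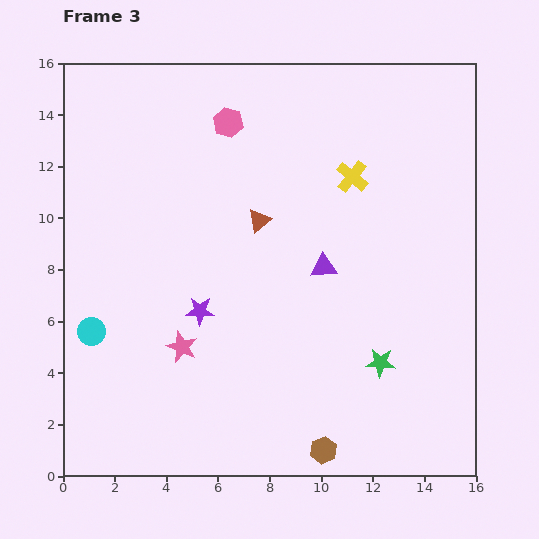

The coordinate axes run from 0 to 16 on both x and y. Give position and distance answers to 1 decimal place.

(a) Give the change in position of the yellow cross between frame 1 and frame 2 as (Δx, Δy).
(0.1, 1.6)

The yellow cross was at (11.0, 8.3) in frame 1 and (11.1, 9.9) in frame 2.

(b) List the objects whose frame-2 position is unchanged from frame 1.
the brown hexagon, the cyan circle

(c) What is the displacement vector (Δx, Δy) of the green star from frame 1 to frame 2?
(2.2, 1.3)

The green star was at (7.8, 1.7) in frame 1 and (10.0, 3.0) in frame 2.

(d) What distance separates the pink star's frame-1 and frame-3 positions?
2.4

The pink star moved from (7.0, 5.0) to (4.6, 5.0), a distance of √(2.4² + 0.0²) ≈ 2.4.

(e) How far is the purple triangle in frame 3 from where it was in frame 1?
9.5

The purple triangle moved from (2.4, 2.5) to (10.1, 8.1), a distance of √(7.7² + 5.6²) ≈ 9.5.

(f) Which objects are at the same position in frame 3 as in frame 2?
the brown hexagon, the cyan circle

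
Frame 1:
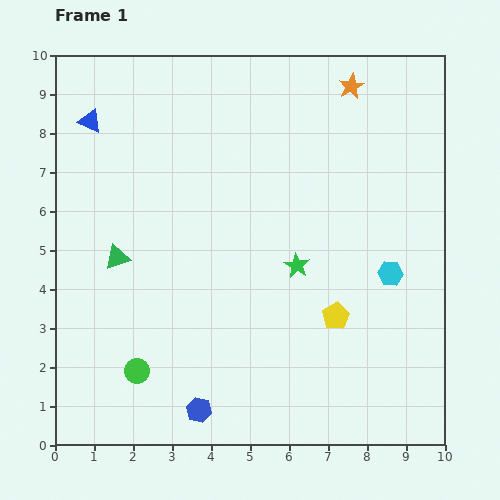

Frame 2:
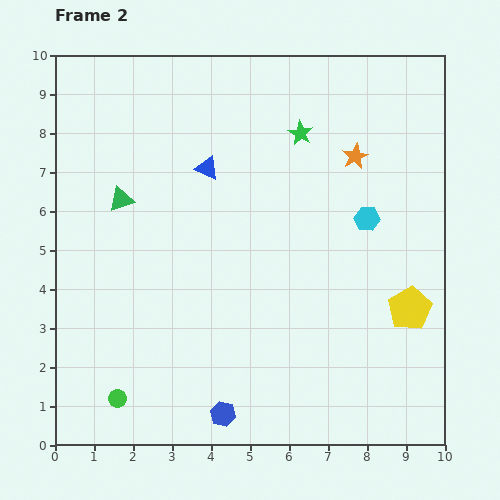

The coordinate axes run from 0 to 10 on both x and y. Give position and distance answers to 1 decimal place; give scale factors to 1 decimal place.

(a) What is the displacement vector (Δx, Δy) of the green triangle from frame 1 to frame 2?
(0.1, 1.5)

The green triangle was at (1.6, 4.8) in frame 1 and (1.7, 6.3) in frame 2.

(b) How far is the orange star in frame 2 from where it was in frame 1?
1.8

The orange star moved from (7.6, 9.2) to (7.7, 7.4), a distance of √(0.1² + 1.8²) ≈ 1.8.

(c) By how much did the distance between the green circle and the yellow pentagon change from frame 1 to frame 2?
+2.5

Distance in frame 1: 5.3. Distance in frame 2: 7.8.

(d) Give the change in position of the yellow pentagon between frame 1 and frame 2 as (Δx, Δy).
(1.9, 0.2)

The yellow pentagon was at (7.2, 3.3) in frame 1 and (9.1, 3.5) in frame 2.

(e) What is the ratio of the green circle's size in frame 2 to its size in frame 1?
0.7×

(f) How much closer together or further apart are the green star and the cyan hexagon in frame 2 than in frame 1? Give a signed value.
+0.4

Distance in frame 1: 2.4. Distance in frame 2: 2.8.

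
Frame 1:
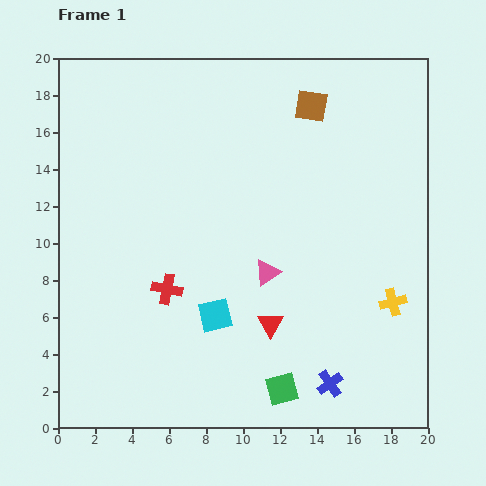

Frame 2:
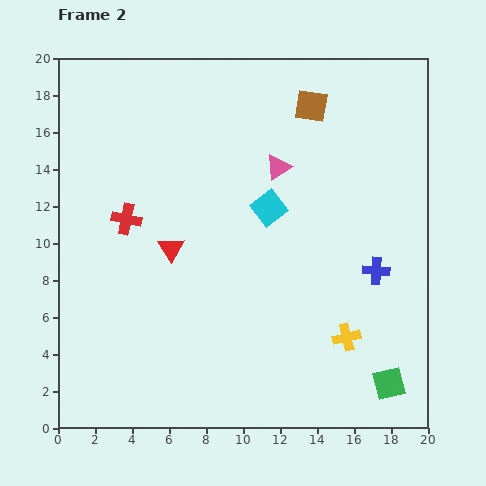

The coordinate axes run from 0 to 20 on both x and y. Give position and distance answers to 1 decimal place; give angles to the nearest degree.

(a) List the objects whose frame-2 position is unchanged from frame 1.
the brown square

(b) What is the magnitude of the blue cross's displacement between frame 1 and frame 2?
6.6

The blue cross moved from (14.7, 2.4) to (17.2, 8.5), a distance of √(2.5² + 6.1²) ≈ 6.6.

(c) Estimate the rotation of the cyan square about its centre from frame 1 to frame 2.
23° counter-clockwise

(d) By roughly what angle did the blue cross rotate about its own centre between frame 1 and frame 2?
39° clockwise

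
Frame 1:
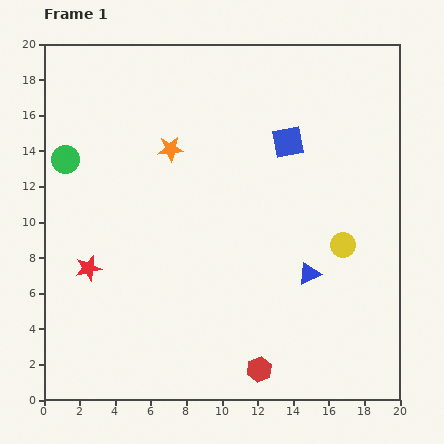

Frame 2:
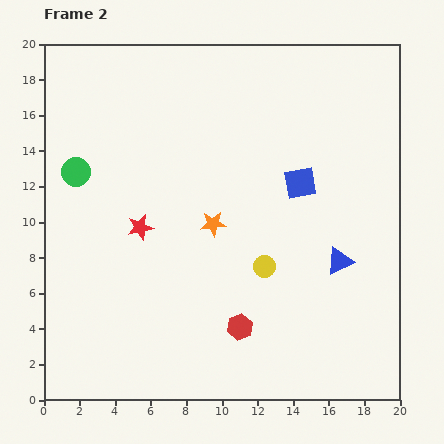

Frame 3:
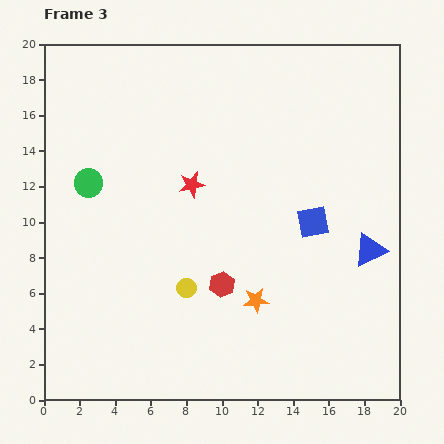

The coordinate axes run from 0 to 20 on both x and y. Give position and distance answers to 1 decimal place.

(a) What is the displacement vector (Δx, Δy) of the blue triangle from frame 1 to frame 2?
(1.7, 0.7)

The blue triangle was at (14.9, 7.1) in frame 1 and (16.6, 7.8) in frame 2.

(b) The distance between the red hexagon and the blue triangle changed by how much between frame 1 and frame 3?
+2.4

Distance in frame 1: 6.1. Distance in frame 3: 8.5.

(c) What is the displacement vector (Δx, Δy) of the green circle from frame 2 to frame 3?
(0.7, -0.6)

The green circle was at (1.8, 12.8) in frame 2 and (2.5, 12.2) in frame 3.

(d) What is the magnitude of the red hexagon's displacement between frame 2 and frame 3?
2.6

The red hexagon moved from (11.0, 4.1) to (10.0, 6.5), a distance of √(1.0² + 2.4²) ≈ 2.6.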